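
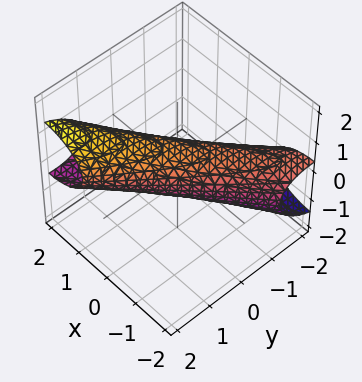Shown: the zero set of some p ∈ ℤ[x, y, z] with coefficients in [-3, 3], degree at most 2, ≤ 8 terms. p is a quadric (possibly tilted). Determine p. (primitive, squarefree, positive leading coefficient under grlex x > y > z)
First, deg p = 2. A generic line meets the surface in up to 2 points.
Next, from the visible intercepts: among the integer gridlines, it crosses the y-axis at y ∈ {-1, 1}; among the integer gridlines, it crosses the x-axis at x ∈ {-1, 1}.
Finally, together with the visible shape, these determine p as stated.

x^2 - 2*x*y + y^2 - y*z + 2*z^2 - 1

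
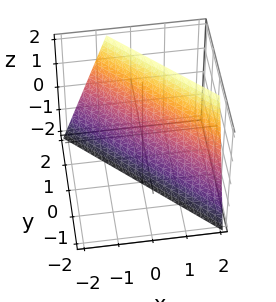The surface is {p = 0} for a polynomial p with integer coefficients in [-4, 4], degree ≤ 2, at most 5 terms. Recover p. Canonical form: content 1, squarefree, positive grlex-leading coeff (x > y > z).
The degree is 1 — the surface is flat (a plane).
From the axis intercepts and sections: it meets the z-axis at z = -2 (among the integer gridlines).
Assembling these constraints gives the stated polynomial.

3*x + 3*y - z - 2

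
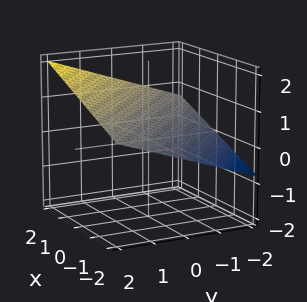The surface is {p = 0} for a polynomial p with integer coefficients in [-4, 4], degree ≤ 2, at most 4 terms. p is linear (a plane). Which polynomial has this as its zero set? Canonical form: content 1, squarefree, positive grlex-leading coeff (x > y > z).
x + y - 3*z + 2

(a) deg p = 1. Every cross-section is a straight line — this is a plane.
(b) From the visible intercepts: it meets the x-axis at x = -2 (among the integer gridlines); it meets the y-axis at y = -2 (among the integer gridlines).
(c) The integer polynomial consistent with all of this is the stated p.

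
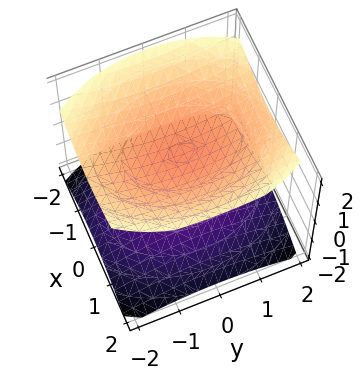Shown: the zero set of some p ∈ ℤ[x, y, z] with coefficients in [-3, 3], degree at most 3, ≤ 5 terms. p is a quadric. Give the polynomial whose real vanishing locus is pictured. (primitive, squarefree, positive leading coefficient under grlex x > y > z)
2*x^2 + y^2 - 3*z^2 + 3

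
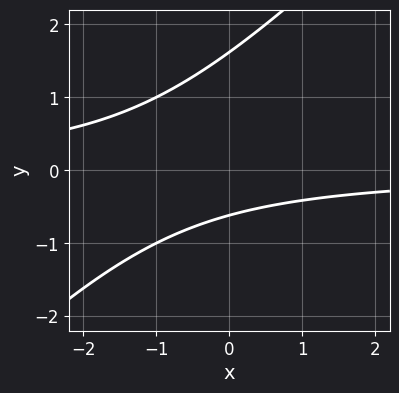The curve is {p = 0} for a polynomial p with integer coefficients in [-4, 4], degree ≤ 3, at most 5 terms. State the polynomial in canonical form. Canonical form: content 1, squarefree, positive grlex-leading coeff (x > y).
x*y - y^2 + y + 1

1. Degree: no degree-1 curve has this shape, so deg p = 2.
2. Checking where it meets the axes: no x-intercept at any integer in the box.
3. Fitting integer coefficients to these (and the overall shape) gives p.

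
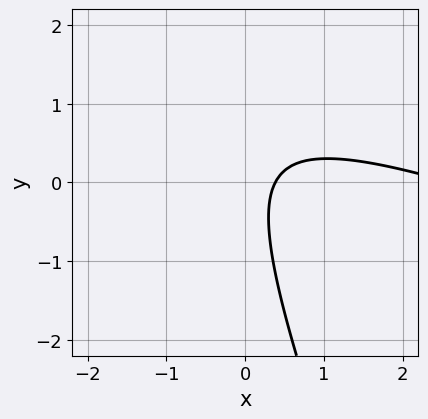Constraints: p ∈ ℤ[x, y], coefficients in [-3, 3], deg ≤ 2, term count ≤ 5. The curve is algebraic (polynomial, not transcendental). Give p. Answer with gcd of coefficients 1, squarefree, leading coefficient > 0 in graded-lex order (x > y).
The degree is 2 — no degree-1 curve has this shape.
Checking where it meets the axes: the curve avoids every integer y-axis point in the box.
Assembling these constraints gives the stated polynomial.

x^2 + 3*x*y + y^2 - 3*x + 1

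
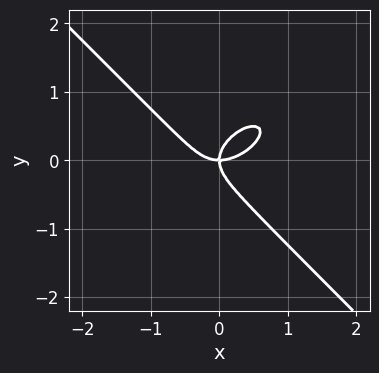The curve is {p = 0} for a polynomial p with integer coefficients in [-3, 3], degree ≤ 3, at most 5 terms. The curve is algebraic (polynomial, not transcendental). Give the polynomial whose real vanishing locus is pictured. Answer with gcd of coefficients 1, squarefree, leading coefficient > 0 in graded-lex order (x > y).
First, deg p = 3. A generic line meets the curve in up to 3 points.
Next, from the axis intercepts and sections: one x-axis crossing is at x = 0; one y-axis crossing is at y = 0.
Finally, matching integer coefficients to the picture gives p.

2*x^3 - x^2*y + 3*y^3 - 2*x*y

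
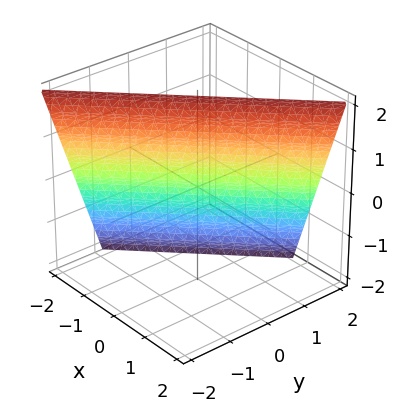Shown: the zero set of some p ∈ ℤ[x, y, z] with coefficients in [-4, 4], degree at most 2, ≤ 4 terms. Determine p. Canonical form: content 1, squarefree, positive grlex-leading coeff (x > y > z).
3*x - 3*y - z + 2

First, the degree is 1 — the surface is flat (a plane).
Next, reading off the gridlines: one z-axis crossing is at z = 2.
Finally, assembling these constraints gives the stated polynomial.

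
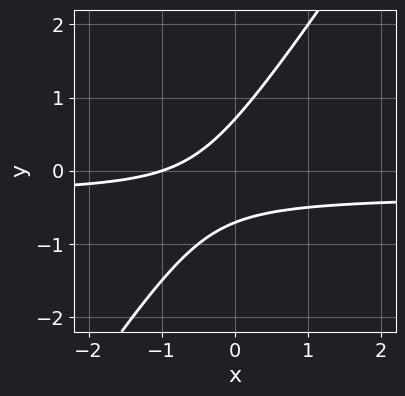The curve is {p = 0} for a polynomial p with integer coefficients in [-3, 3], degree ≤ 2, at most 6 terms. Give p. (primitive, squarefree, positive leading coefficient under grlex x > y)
First, deg p = 2.
Then, observable constraints: it crosses the x-axis at the gridline x = -1.
Finally, fitting integer coefficients to these (and the overall shape) gives p.

3*x*y - 2*y^2 + x + 1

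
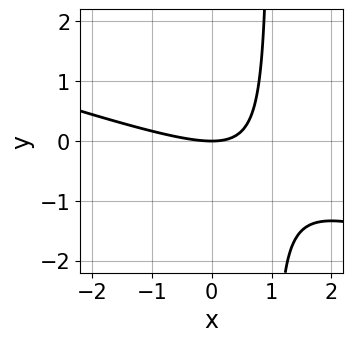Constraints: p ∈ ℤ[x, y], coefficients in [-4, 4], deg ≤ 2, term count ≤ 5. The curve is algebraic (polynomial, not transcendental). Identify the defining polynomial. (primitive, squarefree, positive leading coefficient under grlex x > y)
x^2 + 3*x*y - 3*y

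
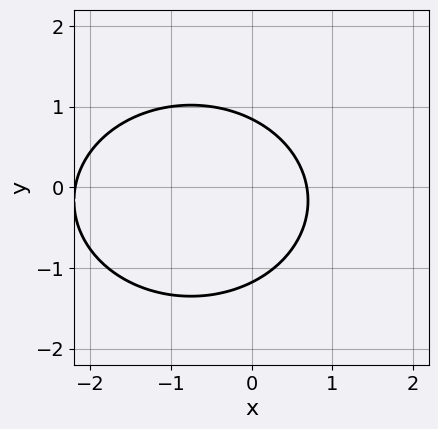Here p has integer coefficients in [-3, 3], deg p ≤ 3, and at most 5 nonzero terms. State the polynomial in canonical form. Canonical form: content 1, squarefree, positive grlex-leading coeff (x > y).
2*x^2 + 3*y^2 + 3*x + y - 3

deg p = 2. A generic line meets the curve in up to 2 points.
Solving for integer coefficients yields p as stated.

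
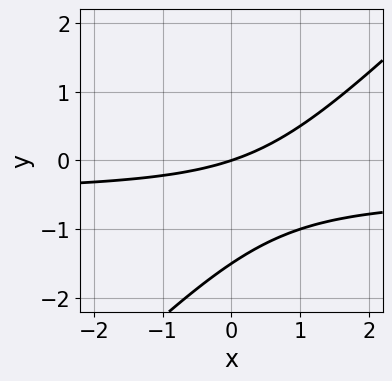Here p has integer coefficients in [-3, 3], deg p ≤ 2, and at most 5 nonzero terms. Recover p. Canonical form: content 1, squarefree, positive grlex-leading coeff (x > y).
2*x*y - 2*y^2 + x - 3*y

Degree: the shape is more complex than any degree-1 curve, so deg p = 2.
From the visible intercepts: it crosses the y-axis at the gridline y = 0; one x-axis crossing is at x = 0.
Matching integer coefficients to the picture gives p.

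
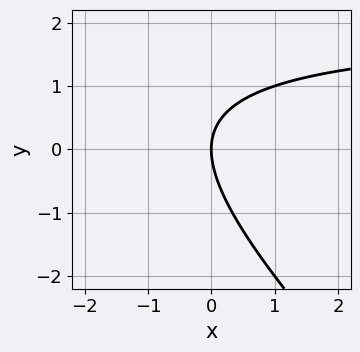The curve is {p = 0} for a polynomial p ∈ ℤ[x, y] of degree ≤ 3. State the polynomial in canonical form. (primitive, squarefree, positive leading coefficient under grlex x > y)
x*y + y^2 - 2*x

1. The degree is 2 — the shape is more complex than any degree-1 curve.
2. Checking where it meets the axes: it crosses the x-axis at the gridline x = 0; one y-axis crossing is at y = 0.
3. Assembling these constraints gives the stated polynomial.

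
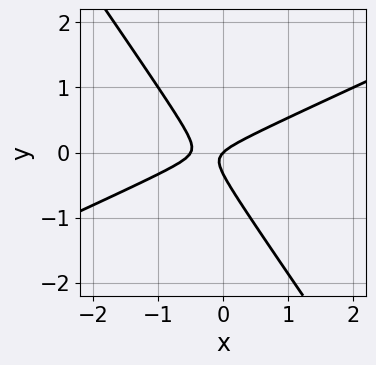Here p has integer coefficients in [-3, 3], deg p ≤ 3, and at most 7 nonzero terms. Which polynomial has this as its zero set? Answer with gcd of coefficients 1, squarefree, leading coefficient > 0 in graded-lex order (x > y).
2*x^2 - 3*x*y - 3*y^2 + x - y

(a) Degree: a generic line meets the curve in up to 2 points, so deg p = 2.
(b) From the axis intercepts and sections: one y-axis crossing is at y = 0; it crosses the x-axis at the gridline x = 0.
(c) Fitting integer coefficients to these (and the overall shape) gives p.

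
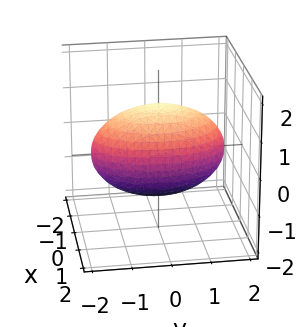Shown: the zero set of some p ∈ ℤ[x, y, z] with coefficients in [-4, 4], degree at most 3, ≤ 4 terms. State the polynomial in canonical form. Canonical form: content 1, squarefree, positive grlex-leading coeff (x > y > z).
3*x^2 + y^2 + 2*z^2 - 3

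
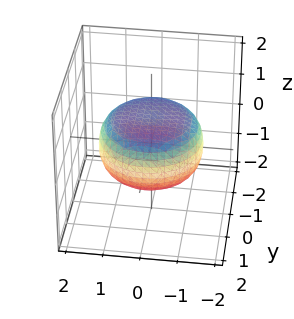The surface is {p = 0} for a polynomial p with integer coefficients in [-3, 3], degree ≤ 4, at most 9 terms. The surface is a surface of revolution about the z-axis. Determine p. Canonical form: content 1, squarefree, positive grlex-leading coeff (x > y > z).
x^4 + 2*x^2*y^2 + y^4 - x^2 - y^2 + 3*z^2 - 2

First, deg p = 4. A generic line meets the surface in up to 4 points.
Next, symmetries: rotational symmetry about the z-axis ⇒ p depends on x, y only through x² + y².
Then, from the visible intercepts: a circular section at z = 0 has radius between 1 and 2.
Finally, together with the visible shape, these determine p as stated.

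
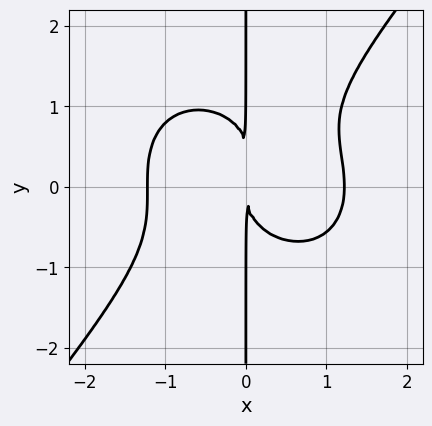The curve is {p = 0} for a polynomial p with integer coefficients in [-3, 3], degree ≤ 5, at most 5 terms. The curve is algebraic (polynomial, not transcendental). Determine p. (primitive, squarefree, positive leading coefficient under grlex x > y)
1. Degree: the shape is more complex than any degree-3 curve, so deg p = 4.
2. From the visible intercepts: the visible y-axis segment lies entirely on the curve.
3. These observations pin down the coefficients.

2*x^4 + x^2*y^2 - 2*x*y^3 + x*y^2 - 3*x^2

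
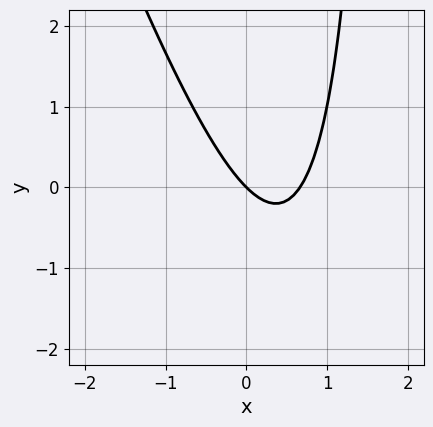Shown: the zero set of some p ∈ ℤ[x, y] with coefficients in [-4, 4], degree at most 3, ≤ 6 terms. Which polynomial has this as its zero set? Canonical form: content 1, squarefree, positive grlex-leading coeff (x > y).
3*x^2 + x*y - 2*x - 2*y

deg p = 2. No degree-1 curve has this shape.
From the axis intercepts and sections: it crosses the x-axis at the gridline x = 0; it meets the y-axis at y = 0 (among the integer gridlines).
Solving for integer coefficients yields p as stated.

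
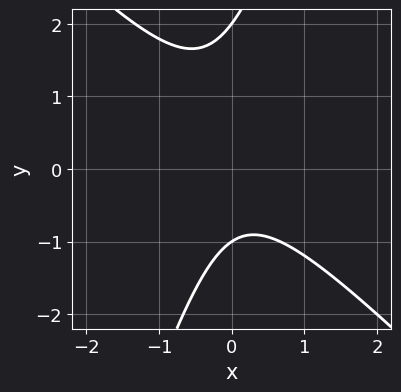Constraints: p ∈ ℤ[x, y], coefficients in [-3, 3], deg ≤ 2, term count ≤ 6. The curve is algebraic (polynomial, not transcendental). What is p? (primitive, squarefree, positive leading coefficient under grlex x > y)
deg p = 2.
From the visible intercepts: the y-axis gridline crossings are at y ∈ {-1, 2}; it misses every integer gridline on the x-axis.
Putting this together gives p.

3*x^2 + 2*x*y - y^2 + y + 2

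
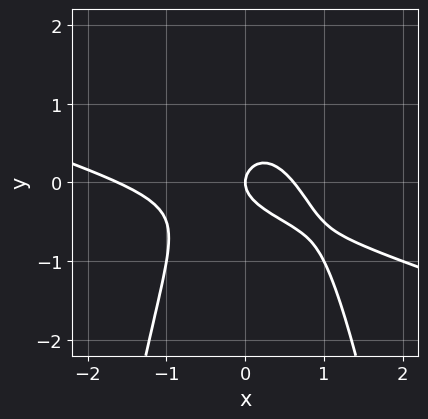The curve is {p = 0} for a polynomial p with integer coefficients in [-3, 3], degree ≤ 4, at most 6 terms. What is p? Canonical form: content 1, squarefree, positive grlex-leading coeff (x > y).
x^3 + 3*x^2*y + x^2 + 2*y^2 - x

First, the degree is 3 — a generic line meets the curve in up to 3 points.
Then, reading off the gridlines: one y-axis crossing is at y = 0; one x-axis crossing is at x = 0.
Finally, these observations pin down the coefficients.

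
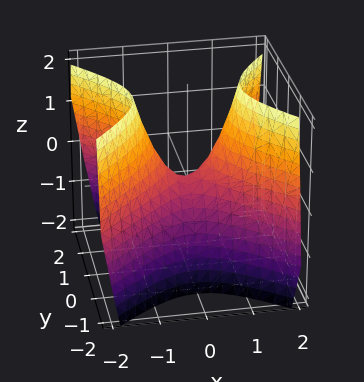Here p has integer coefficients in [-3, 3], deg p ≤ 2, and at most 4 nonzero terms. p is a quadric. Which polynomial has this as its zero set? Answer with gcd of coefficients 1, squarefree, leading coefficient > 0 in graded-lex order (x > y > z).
3*x^2 - 3*y^2 - 2*z

The degree is 2 — a saddle surface; a quadric.
Symmetries: the x ↦ −x reflection is a symmetry, so x appears only in even powers; the y ↦ −y reflection is a symmetry, so y appears only in even powers.
From the axis intercepts and sections: it meets the x-axis at x = 0 (among the integer gridlines); one z-axis crossing is at z = 0.
These observations pin down the coefficients.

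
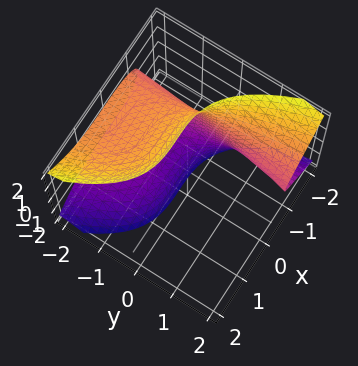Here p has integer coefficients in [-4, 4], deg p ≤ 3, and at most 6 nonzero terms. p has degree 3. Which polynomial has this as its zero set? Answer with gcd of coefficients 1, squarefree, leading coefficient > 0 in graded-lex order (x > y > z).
2*x^3 + 3*y*z^2 - y + 3

The degree is 3 — the shape is more complex than any degree-2 surface.
From the visible intercepts: no y-intercept at any integer in the box; the surface avoids every integer z-axis point in the box.
These observations pin down the coefficients.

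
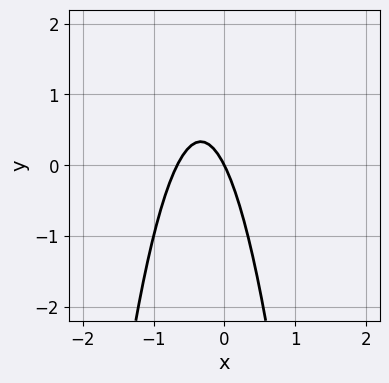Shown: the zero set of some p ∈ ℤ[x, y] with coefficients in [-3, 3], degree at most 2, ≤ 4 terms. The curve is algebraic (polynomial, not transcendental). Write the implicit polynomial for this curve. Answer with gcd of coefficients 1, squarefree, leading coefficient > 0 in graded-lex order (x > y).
1. The degree is 2 — no degree-1 curve has this shape.
2. From the visible intercepts: it meets the y-axis at y = 0 (among the integer gridlines); one x-axis crossing is at x = 0.
3. Together with the visible shape, these determine p as stated.

3*x^2 + 2*x + y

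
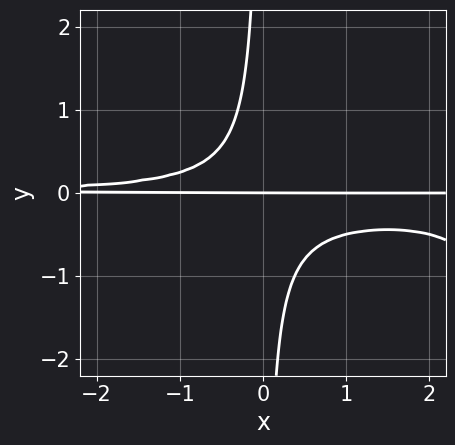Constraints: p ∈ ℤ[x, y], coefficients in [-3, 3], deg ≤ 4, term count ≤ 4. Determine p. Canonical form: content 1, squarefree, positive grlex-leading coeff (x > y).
deg p = 4. The shape is more complex than any degree-3 curve.
From the visible intercepts: one y-axis crossing is at y = 0; every point of the x-axis in the box is on the curve.
Solving for integer coefficients yields p as stated.

x^2*y^2 - 3*x*y^2 - y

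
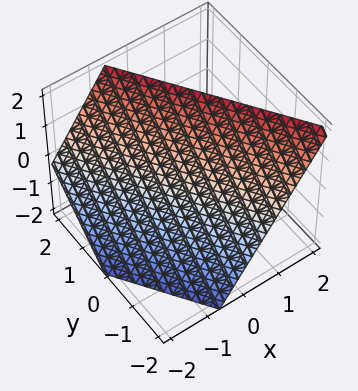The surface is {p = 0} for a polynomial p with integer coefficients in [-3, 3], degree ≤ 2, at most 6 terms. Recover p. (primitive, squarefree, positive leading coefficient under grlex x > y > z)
3*x + 2*y - 2*z + 2

First, degree: the surface is flat (a plane), so deg p = 1.
Then, reading off the gridlines: it meets the y-axis at y = -1 (among the integer gridlines); one z-axis crossing is at z = 1.
Finally, assembling these constraints gives the stated polynomial.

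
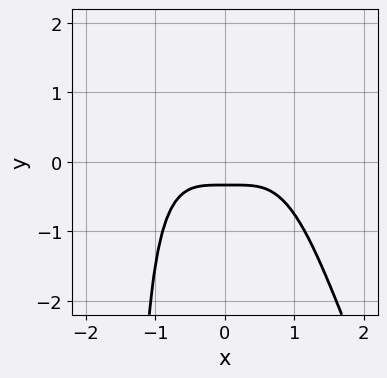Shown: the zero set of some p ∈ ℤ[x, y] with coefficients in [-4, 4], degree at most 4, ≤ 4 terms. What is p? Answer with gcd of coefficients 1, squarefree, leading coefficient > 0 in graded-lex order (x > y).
2*x^4 + x^3*y + 3*y + 1

First, the degree is 4 — no degree-3 curve has this shape.
Next, from the axis intercepts and sections: the curve avoids every integer x-axis point in the box.
Finally, the integer polynomial consistent with all of this is the stated p.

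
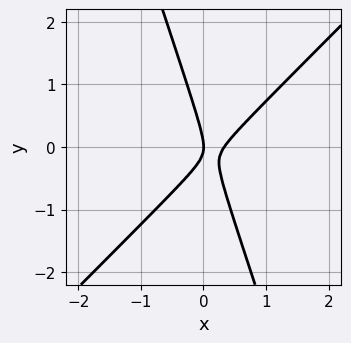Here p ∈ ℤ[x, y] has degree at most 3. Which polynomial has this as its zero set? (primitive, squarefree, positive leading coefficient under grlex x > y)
3*x^2 - 2*x*y - y^2 - x

1. Degree: no degree-1 curve has this shape, so deg p = 2.
2. Against the integer gridlines: one y-axis crossing is at y = 0; it crosses the x-axis at the gridline x = 0.
3. Matching integer coefficients to the picture gives p.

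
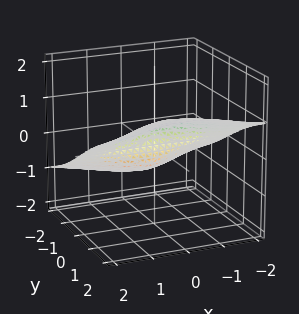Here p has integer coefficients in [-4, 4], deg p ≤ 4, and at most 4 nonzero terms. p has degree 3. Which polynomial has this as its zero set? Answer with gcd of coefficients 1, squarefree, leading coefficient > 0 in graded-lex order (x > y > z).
x^2*y - 3*x^2*z - 3*z^3 + 3*y

1. The degree is 3 — the shape is more complex than any degree-2 surface.
2. From the visible intercepts: every point of the x-axis in the box is on the surface; it crosses the y-axis at the gridline y = 0; one z-axis crossing is at z = 0.
3. Fitting integer coefficients to these (and the overall shape) gives p.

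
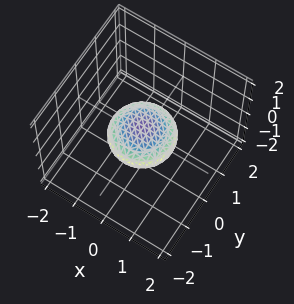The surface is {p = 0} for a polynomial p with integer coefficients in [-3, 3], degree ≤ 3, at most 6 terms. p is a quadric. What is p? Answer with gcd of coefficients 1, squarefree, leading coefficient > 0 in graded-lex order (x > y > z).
x^2 + y^2 + 3*z^2 - 1

(a) deg p = 2.
(b) Symmetry: the surface is invariant under rotation about z: p = q(x² + y², z); the z ↦ −z reflection is a symmetry, so z appears only in even powers.
(c) Observable constraints: a circular section at z = 0 has radius exactly 1; the x-axis gridline crossings are at x ∈ {-1, 1}; the y-axis gridline crossings are at y ∈ {-1, 1}.
(d) The integer polynomial consistent with all of this is the stated p.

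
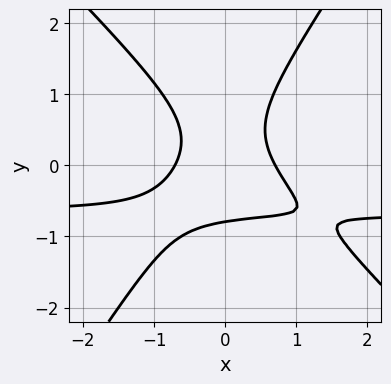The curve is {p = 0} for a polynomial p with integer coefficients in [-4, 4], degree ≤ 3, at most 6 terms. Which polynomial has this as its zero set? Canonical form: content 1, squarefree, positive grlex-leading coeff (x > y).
(a) deg p = 3. A generic line meets the curve in up to 3 points.
(b) The integer polynomial consistent with all of this is the stated p.

3*x^2*y + x*y^2 - 2*y^3 + 2*x^2 - 1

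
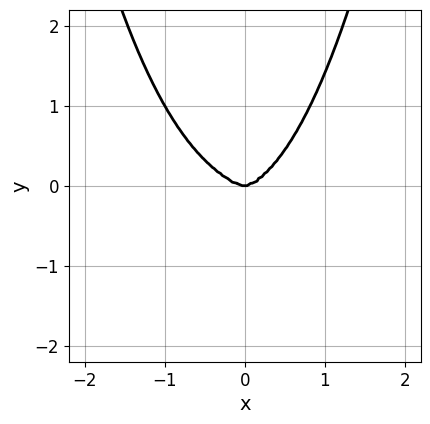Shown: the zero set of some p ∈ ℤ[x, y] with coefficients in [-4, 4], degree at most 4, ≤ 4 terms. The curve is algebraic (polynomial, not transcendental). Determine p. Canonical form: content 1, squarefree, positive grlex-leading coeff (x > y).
Degree: no degree-3 curve has this shape, so deg p = 4.
Against the integer gridlines: it meets the x-axis at x = 0 (among the integer gridlines); it crosses the y-axis at the gridline y = 0.
Together with the visible shape, these determine p as stated.

x^4 + x^3*y + 3*x^2*y^2 - 3*y^3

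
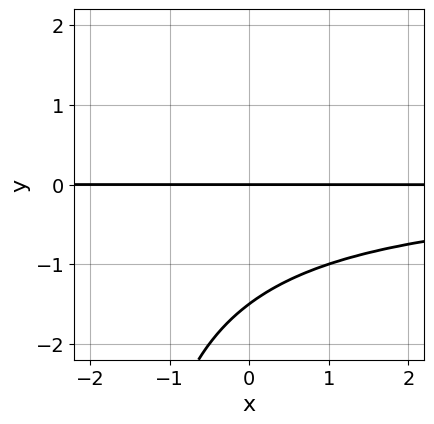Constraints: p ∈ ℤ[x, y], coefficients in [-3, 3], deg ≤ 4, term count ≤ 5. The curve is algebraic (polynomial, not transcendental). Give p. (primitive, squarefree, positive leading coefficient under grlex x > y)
First, the degree is 3 — the shape is more complex than any degree-2 curve.
Next, from the visible intercepts: the visible x-axis segment lies entirely on the curve; one y-axis crossing is at y = 0.
Finally, fitting integer coefficients to these (and the overall shape) gives p.

x*y^2 + 2*y^2 + 3*y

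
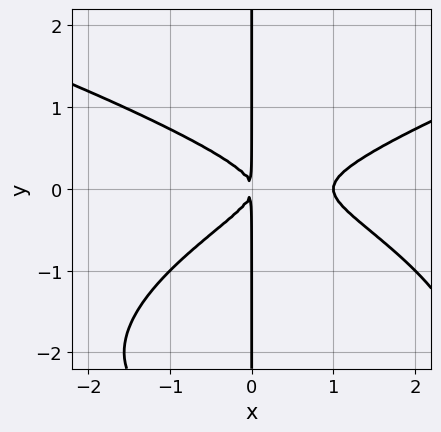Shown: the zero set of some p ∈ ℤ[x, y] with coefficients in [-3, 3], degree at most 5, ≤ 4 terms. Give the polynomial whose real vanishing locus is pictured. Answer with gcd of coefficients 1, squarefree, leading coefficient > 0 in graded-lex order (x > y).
x*y^3 - x^3 + 3*x*y^2 + x^2

First, degree: no degree-3 curve has this shape, so deg p = 4.
Next, checking where it meets the axes: it meets the x-axis at x = 1 (among the integer gridlines); every point of the y-axis in the box is on the curve.
Finally, solving for integer coefficients yields p as stated.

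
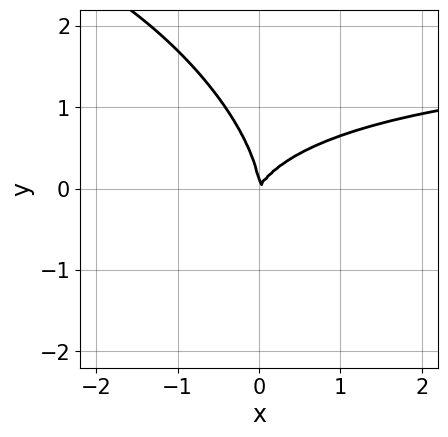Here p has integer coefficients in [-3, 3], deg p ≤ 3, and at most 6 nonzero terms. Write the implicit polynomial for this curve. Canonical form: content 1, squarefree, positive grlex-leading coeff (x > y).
x^2*y + x*y^2 + y^3 - 2*x^2 + x*y

1. deg p = 3. No degree-2 curve has this shape.
2. Reading off the gridlines: it crosses the y-axis at the gridline y = 0; it crosses the x-axis at the gridline x = 0.
3. Together with the visible shape, these determine p as stated.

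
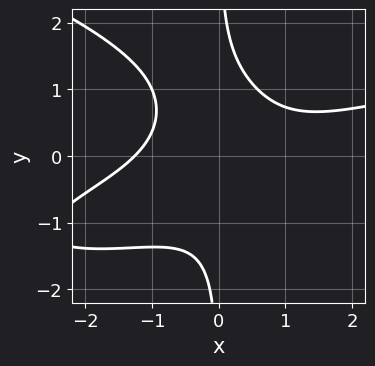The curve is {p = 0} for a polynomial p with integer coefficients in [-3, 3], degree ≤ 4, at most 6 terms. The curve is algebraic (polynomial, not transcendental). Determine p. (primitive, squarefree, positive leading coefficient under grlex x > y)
(a) Degree: the shape is more complex than any degree-3 curve, so deg p = 4.
(b) Checking where it meets the axes: no y-intercept at any integer in the box.
(c) Matching integer coefficients to the picture gives p.

2*x*y^3 - x^3 + 3*x^2*y - 2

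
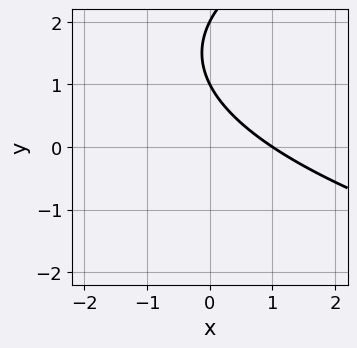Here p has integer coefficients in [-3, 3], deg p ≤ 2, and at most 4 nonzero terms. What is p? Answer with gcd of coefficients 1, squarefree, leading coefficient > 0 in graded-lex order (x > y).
y^2 - 2*x - 3*y + 2

1. deg p = 2. The shape is more complex than any degree-1 curve.
2. From the visible intercepts: it crosses the x-axis at the gridline x = 1; the y-axis gridline crossings are at y ∈ {1, 2}.
3. Matching integer coefficients to the picture gives p.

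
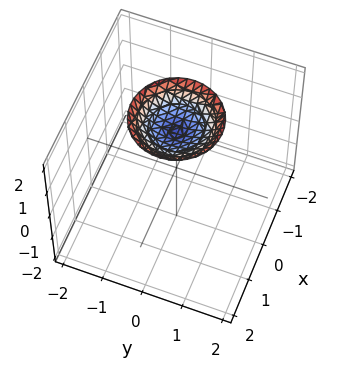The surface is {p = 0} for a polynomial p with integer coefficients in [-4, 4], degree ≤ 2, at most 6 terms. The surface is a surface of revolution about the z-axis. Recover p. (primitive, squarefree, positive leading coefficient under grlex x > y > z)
x^2 + y^2 - 2*z + 3

(a) deg p = 2.
(b) Symmetries: rotational symmetry about the z-axis ⇒ p depends on x, y only through x² + y².
(c) Against the integer gridlines: it misses every integer gridline on the x-axis; the surface avoids every integer y-axis point in the box; a circular section at z = 2 has radius exactly 1.
(d) Together with the visible shape, these determine p as stated.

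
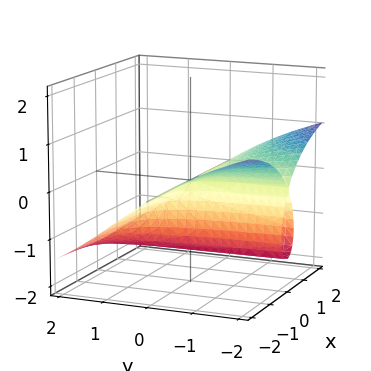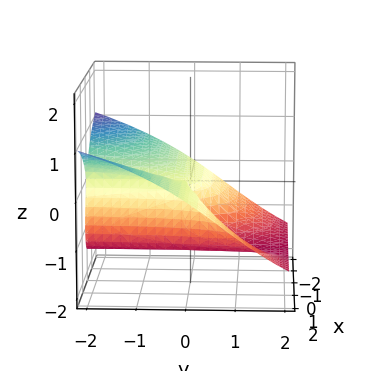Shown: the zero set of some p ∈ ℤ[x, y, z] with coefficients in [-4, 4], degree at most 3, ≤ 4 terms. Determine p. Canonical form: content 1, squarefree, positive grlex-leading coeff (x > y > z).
2*x^2*y + 3*x^2*z + 2*z^3 + 3*z^2

deg p = 3. A generic line meets the surface in up to 3 points.
From the visible intercepts: every point of the x-axis in the box is on the surface; the visible y-axis segment lies entirely on the surface.
The integer polynomial consistent with all of this is the stated p.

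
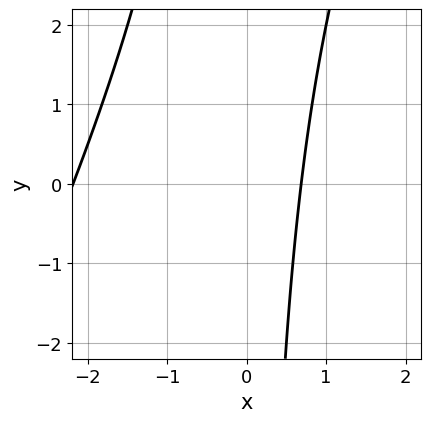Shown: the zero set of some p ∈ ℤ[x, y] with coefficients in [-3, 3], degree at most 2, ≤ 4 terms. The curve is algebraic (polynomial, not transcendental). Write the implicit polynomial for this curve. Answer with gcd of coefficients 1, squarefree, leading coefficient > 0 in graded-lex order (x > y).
1. The degree is 2 — a generic line meets the curve in up to 2 points.
2. From the visible intercepts: the curve avoids every integer y-axis point in the box.
3. These observations pin down the coefficients.

2*x^2 - x*y + 3*x - 3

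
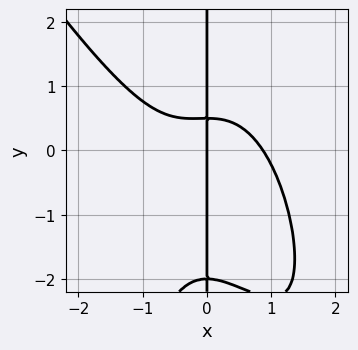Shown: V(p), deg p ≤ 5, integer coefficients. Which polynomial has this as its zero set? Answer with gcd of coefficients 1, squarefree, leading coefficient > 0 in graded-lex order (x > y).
3*x^4 + 2*x^3*y + 2*x*y^2 + 3*x*y - 2*x

deg p = 4.
From the axis intercepts and sections: every point of the y-axis in the box is on the curve; it meets the x-axis at x = 0 (among the integer gridlines).
Matching integer coefficients to the picture gives p.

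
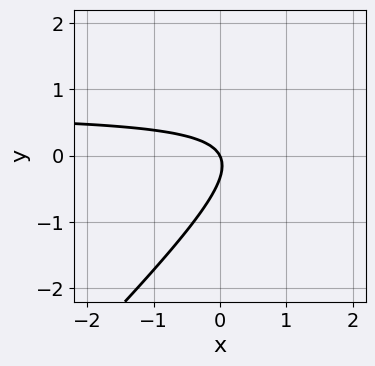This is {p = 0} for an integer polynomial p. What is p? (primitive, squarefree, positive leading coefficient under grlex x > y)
3*x*y - 3*y^2 - 2*x - y

(a) The degree is 2 — the shape is more complex than any degree-1 curve.
(b) Reading off the gridlines: it meets the x-axis at x = 0 (among the integer gridlines); it crosses the y-axis at the gridline y = 0.
(c) Assembling these constraints gives the stated polynomial.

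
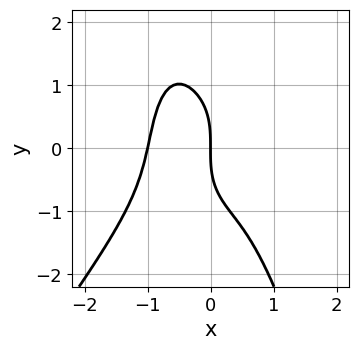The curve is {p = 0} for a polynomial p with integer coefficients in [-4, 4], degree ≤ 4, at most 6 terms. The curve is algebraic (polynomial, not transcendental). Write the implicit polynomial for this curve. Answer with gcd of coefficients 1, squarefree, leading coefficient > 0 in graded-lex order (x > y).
3*x^4 - 2*x^3*y + y^3 + 3*x

First, deg p = 4.
Next, from the visible intercepts: among the integer gridlines, it crosses the x-axis at x ∈ {-1, 0}; one y-axis crossing is at y = 0.
Finally, solving for integer coefficients yields p as stated.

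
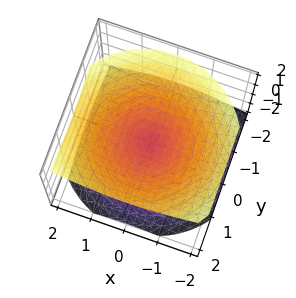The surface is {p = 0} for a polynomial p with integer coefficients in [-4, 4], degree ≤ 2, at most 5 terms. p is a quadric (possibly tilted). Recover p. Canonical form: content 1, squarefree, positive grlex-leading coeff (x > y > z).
(a) deg p = 2.
(b) Against the integer gridlines: one y-axis crossing is at y = 0; one z-axis crossing is at z = 0.
(c) Assembling these constraints gives the stated polynomial.

2*x^2 + 2*y^2 - y*z - 3*z^2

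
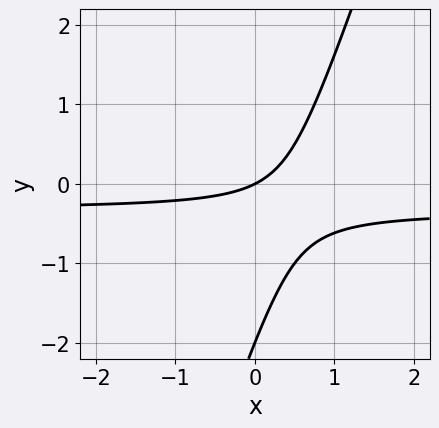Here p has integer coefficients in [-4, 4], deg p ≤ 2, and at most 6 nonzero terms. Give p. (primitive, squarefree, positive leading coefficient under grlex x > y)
3*x*y - y^2 + x - 2*y

(a) Degree: a generic line meets the curve in up to 2 points, so deg p = 2.
(b) Reading off the gridlines: among the integer gridlines, it crosses the y-axis at y ∈ {-2, 0}; it crosses the x-axis at the gridline x = 0.
(c) Assembling these constraints gives the stated polynomial.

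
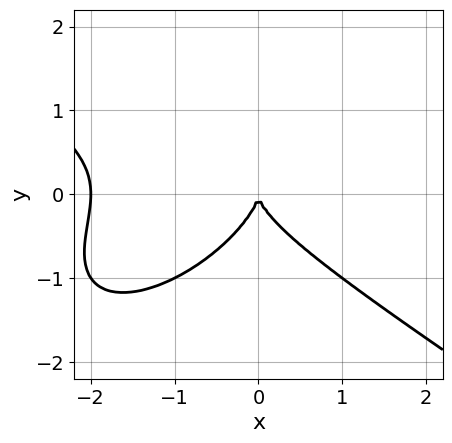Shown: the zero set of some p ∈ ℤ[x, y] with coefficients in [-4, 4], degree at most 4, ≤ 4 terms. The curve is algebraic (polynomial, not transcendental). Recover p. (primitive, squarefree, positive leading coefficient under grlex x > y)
x^3 - x*y^2 + 2*y^3 + 2*x^2

The degree is 3 — a generic line meets the curve in up to 3 points.
From the axis intercepts and sections: it crosses the y-axis at the gridline y = 0; the x-axis gridline crossings are at x ∈ {-2, 0}.
Putting this together gives p.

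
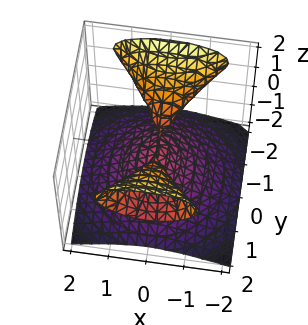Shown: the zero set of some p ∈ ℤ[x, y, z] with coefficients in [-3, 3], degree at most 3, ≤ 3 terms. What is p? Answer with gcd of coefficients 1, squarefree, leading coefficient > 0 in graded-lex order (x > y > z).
(a) Degree: a generic line meets the surface in up to 3 points, so deg p = 3.
(b) Reading off the gridlines: it crosses the x-axis at the gridline x = 0; the visible y-axis segment lies entirely on the surface; it meets the z-axis at z = 0 (among the integer gridlines).
(c) Solving for integer coefficients yields p as stated.

2*y^2*z - 3*z^3 - 3*x^2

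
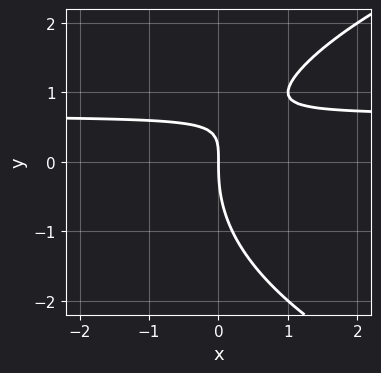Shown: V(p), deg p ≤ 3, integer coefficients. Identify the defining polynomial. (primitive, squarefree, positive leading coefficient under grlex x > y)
y^3 - 3*x*y + 2*x

1. Degree: a generic line meets the curve in up to 3 points, so deg p = 3.
2. Against the integer gridlines: it meets the y-axis at y = 0 (among the integer gridlines); it crosses the x-axis at the gridline x = 0.
3. Solving for integer coefficients yields p as stated.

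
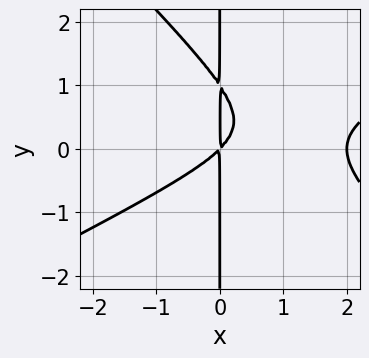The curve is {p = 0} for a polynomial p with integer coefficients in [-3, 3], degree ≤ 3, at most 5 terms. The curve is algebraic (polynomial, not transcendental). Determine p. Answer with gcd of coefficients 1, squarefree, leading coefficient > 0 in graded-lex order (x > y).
x^3 - x^2*y - 2*x*y^2 - 2*x^2 + 2*x*y

(a) The degree is 3 — the shape is more complex than any degree-2 curve.
(b) Checking where it meets the axes: the visible y-axis segment lies entirely on the curve; it crosses the x-axis at the gridline x = 2.
(c) Solving for integer coefficients yields p as stated.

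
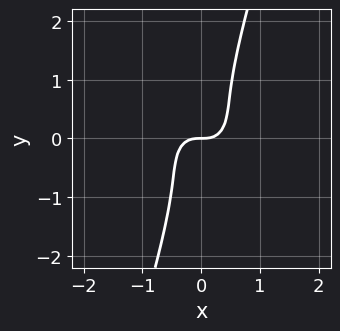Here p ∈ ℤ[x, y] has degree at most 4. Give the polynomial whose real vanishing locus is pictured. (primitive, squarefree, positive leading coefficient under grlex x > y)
3*x^3 + 3*x*y^2 - y^3 - y

1. Degree: a generic line meets the curve in up to 3 points, so deg p = 3.
2. Checking where it meets the axes: it meets the y-axis at y = 0 (among the integer gridlines); it crosses the x-axis at the gridline x = 0.
3. The integer polynomial consistent with all of this is the stated p.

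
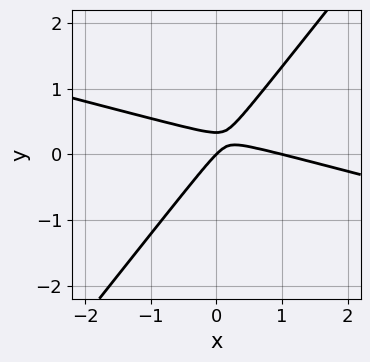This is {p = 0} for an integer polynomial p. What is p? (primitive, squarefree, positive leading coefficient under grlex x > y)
x^2 + 3*x*y - 3*y^2 - x + y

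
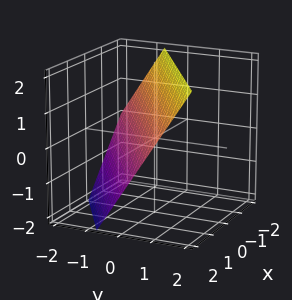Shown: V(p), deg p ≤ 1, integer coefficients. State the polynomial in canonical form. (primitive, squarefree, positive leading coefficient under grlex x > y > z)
1. The degree is 1 — the surface is flat (a plane).
2. Against the integer gridlines: it meets the z-axis at z = 1 (among the integer gridlines); one x-axis crossing is at x = 1.
3. Assembling these constraints gives the stated polynomial.

2*x - 3*y + 2*z - 2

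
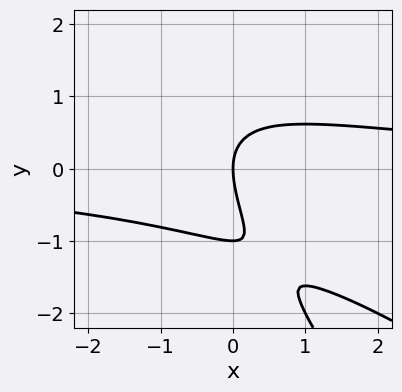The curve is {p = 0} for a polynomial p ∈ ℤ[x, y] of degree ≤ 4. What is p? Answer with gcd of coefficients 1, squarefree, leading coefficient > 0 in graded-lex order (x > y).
1. Degree: a generic line meets the curve in up to 3 points, so deg p = 3.
2. Reading off the gridlines: it meets the x-axis at x = 0 (among the integer gridlines); among the integer gridlines, it crosses the y-axis at y ∈ {-1, 0}.
3. Matching integer coefficients to the picture gives p.

x^2*y + 2*x*y^2 + y^3 + y^2 - 2*x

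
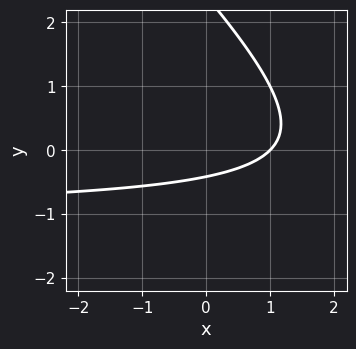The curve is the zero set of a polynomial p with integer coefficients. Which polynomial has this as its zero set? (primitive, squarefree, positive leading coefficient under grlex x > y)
x*y + y^2 + x - 2*y - 1

deg p = 2. The shape is more complex than any degree-1 curve.
Checking where it meets the axes: it crosses the x-axis at the gridline x = 1.
These observations pin down the coefficients.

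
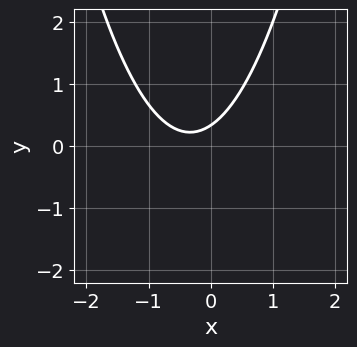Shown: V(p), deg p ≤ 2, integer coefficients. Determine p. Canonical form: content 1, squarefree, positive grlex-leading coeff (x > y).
The degree is 2 — no degree-1 curve has this shape.
Observable constraints: it misses every integer gridline on the x-axis.
Matching integer coefficients to the picture gives p.

3*x^2 + 2*x - 3*y + 1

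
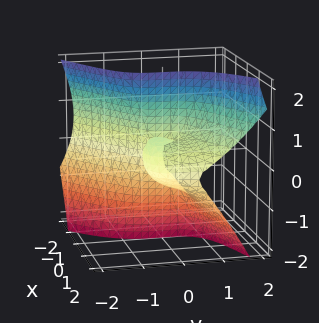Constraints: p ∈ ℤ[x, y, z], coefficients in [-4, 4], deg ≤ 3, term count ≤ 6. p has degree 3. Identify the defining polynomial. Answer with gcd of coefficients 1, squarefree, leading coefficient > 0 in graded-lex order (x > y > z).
(a) Degree: no degree-2 surface has this shape, so deg p = 3.
(b) From the visible intercepts: one y-axis crossing is at y = 0; the x-axis gridline crossings are at x ∈ {0, 2}.
(c) Matching integer coefficients to the picture gives p. Check: (0, 0, -2) on the z-axis lies on the surface, and p(0, 0, -2) = 0. ✓

x^3 + 2*x*y*z + 3*x*z^2 - 3*y^3 - 2*x^2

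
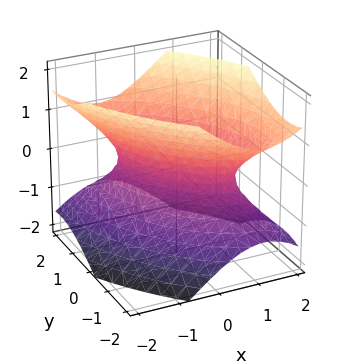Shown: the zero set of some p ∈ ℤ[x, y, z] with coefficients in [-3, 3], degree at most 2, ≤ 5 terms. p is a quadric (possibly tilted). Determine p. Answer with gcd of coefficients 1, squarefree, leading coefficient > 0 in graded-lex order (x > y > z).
1. Degree: the shape is more complex than any degree-1 surface, so deg p = 2.
2. From the axis intercepts and sections: the y-axis gridline crossings are at y ∈ {-1, 1}; it misses every integer gridline on the z-axis.
3. Solving for integer coefficients yields p as stated.

3*x^2 + 3*x*y + 2*y^2 - 3*z^2 - 2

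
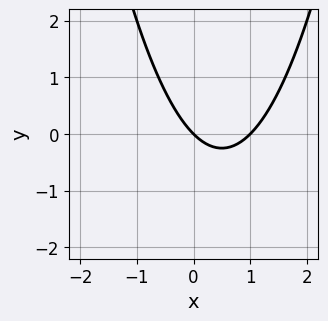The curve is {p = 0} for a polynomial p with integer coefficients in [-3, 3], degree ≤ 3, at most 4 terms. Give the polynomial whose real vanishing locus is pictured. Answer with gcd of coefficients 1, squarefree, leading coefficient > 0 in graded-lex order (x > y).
First, the degree is 2 — a generic line meets the curve in up to 2 points.
Then, observable constraints: one y-axis crossing is at y = 0; among the integer gridlines, it crosses the x-axis at x ∈ {0, 1}.
Finally, these observations pin down the coefficients.

x^2 - x - y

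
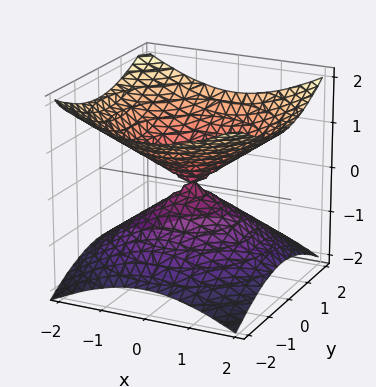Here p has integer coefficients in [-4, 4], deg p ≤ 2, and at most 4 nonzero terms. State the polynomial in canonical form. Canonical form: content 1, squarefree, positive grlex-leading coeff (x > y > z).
The degree is 2 — two nappes meeting at a single point; a quadric.
Symmetries: rotational symmetry about the z-axis ⇒ p depends on x, y only through x² + y²; the z ↦ −z reflection is a symmetry, so z appears only in even powers.
Observable constraints: it crosses the x-axis at the gridline x = 0; a circular section at z = -1 has radius between 1 and 2; it meets the y-axis at y = 0 (among the integer gridlines).
Fitting integer coefficients to these (and the overall shape) gives p.

x^2 + y^2 - 2*z^2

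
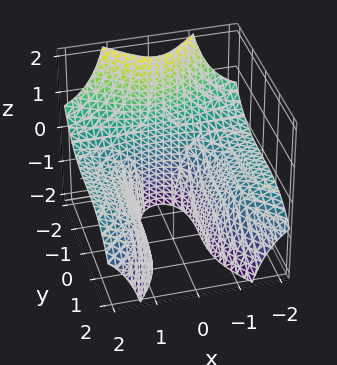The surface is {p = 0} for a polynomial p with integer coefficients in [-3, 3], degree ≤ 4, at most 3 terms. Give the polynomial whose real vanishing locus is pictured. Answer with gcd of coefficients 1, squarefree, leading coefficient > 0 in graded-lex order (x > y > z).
3*x^2*z + y^3 + 3

(a) deg p = 3. A generic line meets the surface in up to 3 points.
(b) Checking where it meets the axes: no x-intercept at any integer in the box; no z-intercept at any integer in the box.
(c) These observations pin down the coefficients.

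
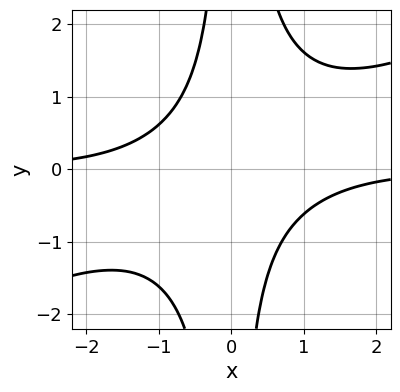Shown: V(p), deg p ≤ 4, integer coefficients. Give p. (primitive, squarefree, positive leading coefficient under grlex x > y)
(a) The degree is 4 — no degree-3 curve has this shape.
(b) From the visible intercepts: the curve avoids every integer y-axis point in the box; no x-intercept at any integer in the box.
(c) Together with the visible shape, these determine p as stated.

x^3*y - 2*x^2*y^2 + x*y + 2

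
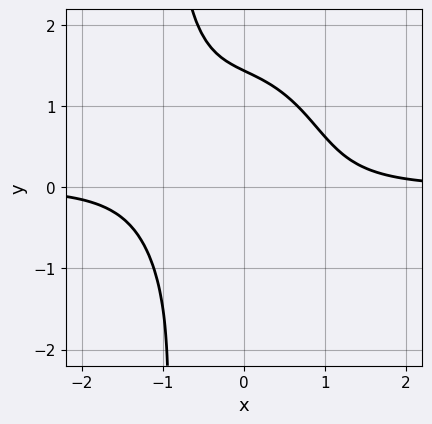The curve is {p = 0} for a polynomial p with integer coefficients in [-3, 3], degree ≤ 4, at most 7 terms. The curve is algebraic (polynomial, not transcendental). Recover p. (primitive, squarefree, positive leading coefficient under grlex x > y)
3*x^3*y + x*y^3 + x^2*y + y^3 - 3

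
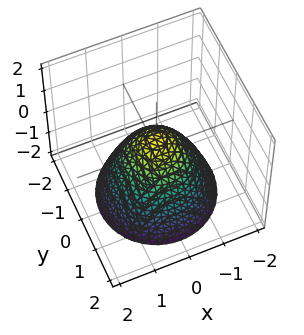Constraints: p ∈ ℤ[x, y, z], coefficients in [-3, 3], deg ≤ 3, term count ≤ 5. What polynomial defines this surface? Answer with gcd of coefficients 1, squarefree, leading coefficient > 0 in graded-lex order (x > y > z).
2*x^2 + 2*y^2 + 2*z - 1

Degree: the shape is more complex than any degree-1 surface, so deg p = 2.
Symmetries: every cross-section ⟂ z is a circle, so x, y appear only via x² + y².
Observable constraints: a circular section at z = 0 has radius between 0 and 1.
The integer polynomial consistent with all of this is the stated p.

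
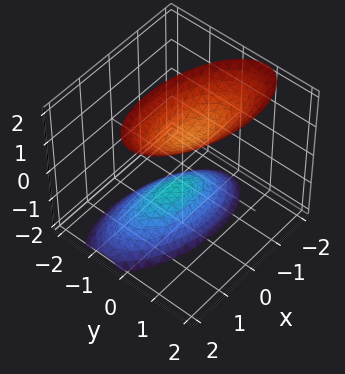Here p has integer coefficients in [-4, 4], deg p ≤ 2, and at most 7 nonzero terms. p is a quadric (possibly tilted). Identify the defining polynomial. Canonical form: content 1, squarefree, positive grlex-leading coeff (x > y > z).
x^2 + x*y + 3*y^2 - y*z - z^2 + 1

There are 2 components.
The degree is 2 — no degree-1 surface has this shape.
Observable constraints: among the integer gridlines, it crosses the z-axis at z ∈ {-1, 1}; no x-intercept at any integer in the box; no y-intercept at any integer in the box.
Putting this together gives p.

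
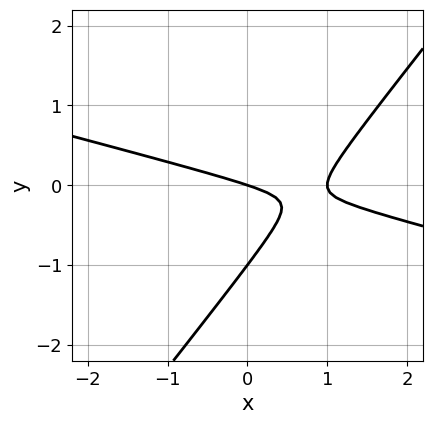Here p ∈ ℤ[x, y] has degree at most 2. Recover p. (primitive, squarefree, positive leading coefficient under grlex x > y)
x^2 + 3*x*y - 3*y^2 - x - 3*y

Degree: the shape is more complex than any degree-1 curve, so deg p = 2.
From the axis intercepts and sections: among the integer gridlines, it crosses the y-axis at y ∈ {-1, 0}; the x-axis gridline crossings are at x ∈ {0, 1}.
Putting this together gives p.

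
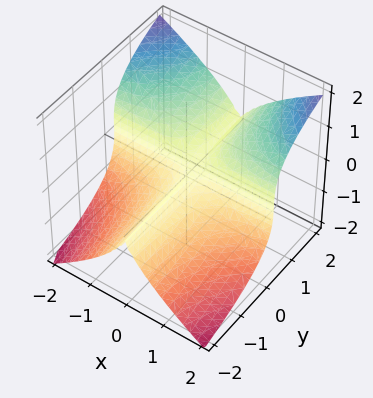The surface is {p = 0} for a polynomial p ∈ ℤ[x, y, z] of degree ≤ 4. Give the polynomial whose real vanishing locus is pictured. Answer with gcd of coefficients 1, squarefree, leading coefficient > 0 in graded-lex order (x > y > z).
Degree: the shape is more complex than any degree-2 surface, so deg p = 3.
From the visible intercepts: one x-axis crossing is at x = 0; the visible y-axis segment lies entirely on the surface; it crosses the z-axis at the gridline z = 0.
Together with the visible shape, these determine p as stated.

3*x^2*y - 3*z^3 - x^2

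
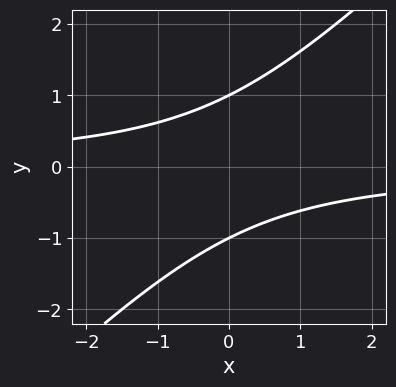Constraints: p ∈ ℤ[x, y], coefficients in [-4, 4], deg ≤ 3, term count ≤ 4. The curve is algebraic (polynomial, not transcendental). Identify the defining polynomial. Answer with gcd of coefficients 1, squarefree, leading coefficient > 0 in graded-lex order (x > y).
x*y - y^2 + 1

(a) The degree is 2 — no degree-1 curve has this shape.
(b) Checking where it meets the axes: no x-intercept at any integer in the box; the y-axis gridline crossings are at y ∈ {-1, 1}.
(c) The integer polynomial consistent with all of this is the stated p.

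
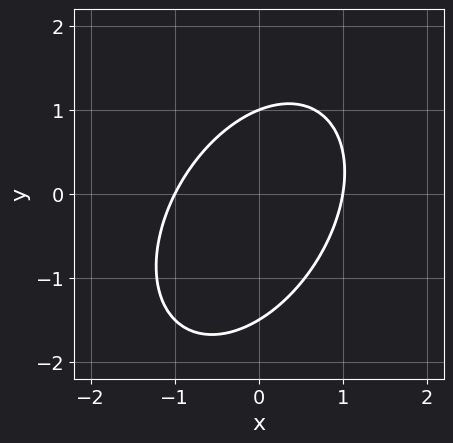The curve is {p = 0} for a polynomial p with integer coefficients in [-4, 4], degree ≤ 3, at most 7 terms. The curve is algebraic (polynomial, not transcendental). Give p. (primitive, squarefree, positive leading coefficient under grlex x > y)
3*x^2 - 2*x*y + 2*y^2 + y - 3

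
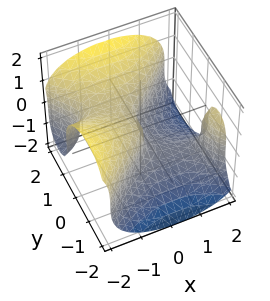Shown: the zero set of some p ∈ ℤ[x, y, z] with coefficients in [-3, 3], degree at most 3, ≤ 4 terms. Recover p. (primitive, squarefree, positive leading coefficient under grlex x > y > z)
First, deg p = 3. The shape is more complex than any degree-2 surface.
Then, against the integer gridlines: it crosses the x-axis at the gridline x = 0; it meets the y-axis at y = 0 (among the integer gridlines).
Finally, the integer polynomial consistent with all of this is the stated p.

x^2*y - y^3 + z^3 + x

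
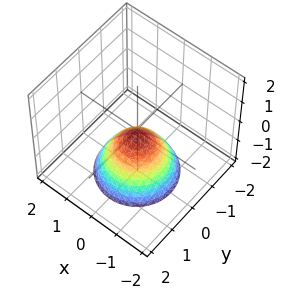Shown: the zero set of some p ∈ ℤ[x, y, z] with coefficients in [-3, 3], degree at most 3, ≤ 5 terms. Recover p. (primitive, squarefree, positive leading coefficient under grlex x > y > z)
First, deg p = 2.
Then, symmetries: every cross-section ⟂ z is a circle, so x, y appear only via x² + y².
Then, observable constraints: no y-intercept at any integer in the box; no x-intercept at any integer in the box; a circular section at z = -2 has radius between 1 and 2.
Finally, solving for integer coefficients yields p as stated.

3*x^2 + 3*y^2 + 3*z + 1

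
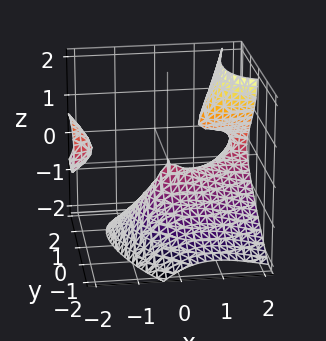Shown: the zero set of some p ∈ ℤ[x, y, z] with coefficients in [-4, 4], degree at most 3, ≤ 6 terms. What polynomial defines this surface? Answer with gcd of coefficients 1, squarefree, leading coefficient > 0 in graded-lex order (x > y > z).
First, there are 2 components.
Then, deg p = 3.
Then, from the axis intercepts and sections: it crosses the y-axis at the gridline y = 0; one x-axis crossing is at x = 0; it meets the z-axis at z = 0 (among the integer gridlines).
Finally, putting this together gives p.

2*x^2*y + 3*x*z^2 - 2*z^3 - x^2 - 3*y^2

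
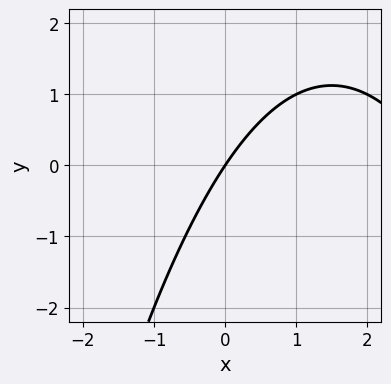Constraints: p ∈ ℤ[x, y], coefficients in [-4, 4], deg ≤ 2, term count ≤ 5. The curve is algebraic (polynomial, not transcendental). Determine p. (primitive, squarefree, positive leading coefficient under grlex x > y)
x^2 - 3*x + 2*y

(a) Degree: no degree-1 curve has this shape, so deg p = 2.
(b) From the axis intercepts and sections: it meets the x-axis at x = 0 (among the integer gridlines); it meets the y-axis at y = 0 (among the integer gridlines).
(c) The integer polynomial consistent with all of this is the stated p.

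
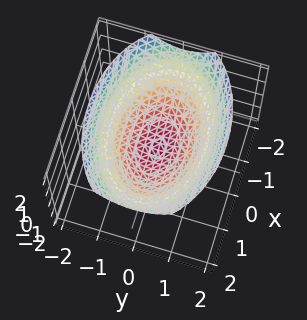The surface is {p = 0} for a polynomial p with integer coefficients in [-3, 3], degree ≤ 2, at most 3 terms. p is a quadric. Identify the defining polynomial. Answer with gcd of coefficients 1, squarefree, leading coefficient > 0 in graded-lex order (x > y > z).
x^2 + 2*y^2 - 3*z

(a) The degree is 2 — a single bowl opening along one axis; a quadric.
(b) Symmetries: it's symmetric under y → −y, forcing even powers of y; it's symmetric under x → −x, forcing even powers of x.
(c) Observable constraints: one z-axis crossing is at z = 0; it meets the x-axis at x = 0 (among the integer gridlines); it meets the y-axis at y = 0 (among the integer gridlines).
(d) These observations pin down the coefficients.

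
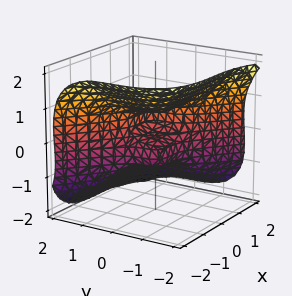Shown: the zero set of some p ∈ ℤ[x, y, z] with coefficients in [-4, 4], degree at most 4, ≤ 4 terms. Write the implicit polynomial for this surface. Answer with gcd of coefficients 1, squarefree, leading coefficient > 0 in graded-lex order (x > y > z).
2*x^3 + 3*y^3 + 3*z^3 - 2*z

1. deg p = 3.
2. Against the integer gridlines: it meets the y-axis at y = 0 (among the integer gridlines); one x-axis crossing is at x = 0.
3. The integer polynomial consistent with all of this is the stated p.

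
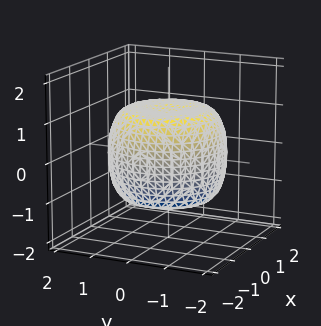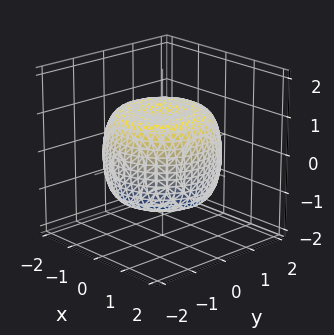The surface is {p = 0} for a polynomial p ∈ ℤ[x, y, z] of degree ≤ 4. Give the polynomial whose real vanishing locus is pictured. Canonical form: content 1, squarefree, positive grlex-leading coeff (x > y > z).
1. Degree: no degree-3 surface has this shape, so deg p = 4.
2. Symmetries: the surface is invariant under rotation about z: p = q(x² + y², z).
3. From the visible intercepts: a circular section at z = -1 has radius between 1 and 2; among the integer gridlines, it crosses the z-axis at z ∈ {-1, 1}.
4. Together with the visible shape, these determine p as stated.

2*x^4 + 4*x^2*y^2 + 2*y^4 - 3*x^2 - 3*y^2 + 3*z^2 - 3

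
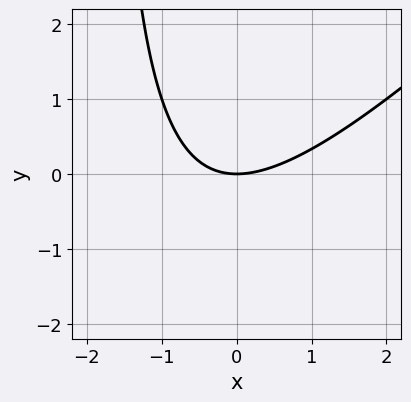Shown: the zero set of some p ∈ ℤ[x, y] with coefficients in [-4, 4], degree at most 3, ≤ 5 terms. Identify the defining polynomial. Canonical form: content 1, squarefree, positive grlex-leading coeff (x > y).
Degree: a generic line meets the curve in up to 2 points, so deg p = 2.
Against the integer gridlines: it meets the x-axis at x = 0 (among the integer gridlines); one y-axis crossing is at y = 0.
Assembling these constraints gives the stated polynomial.

x^2 - x*y - 2*y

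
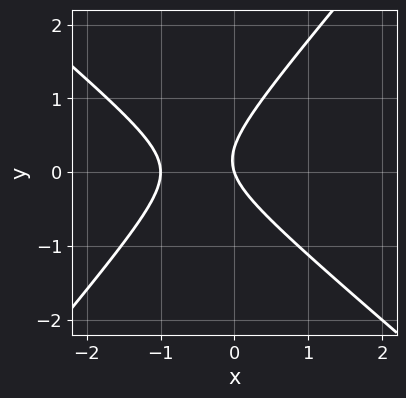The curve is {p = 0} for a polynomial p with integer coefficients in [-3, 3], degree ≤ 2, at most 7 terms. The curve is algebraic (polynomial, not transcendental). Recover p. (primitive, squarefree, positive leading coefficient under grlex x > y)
First, deg p = 2. The shape is more complex than any degree-1 curve.
Next, reading off the gridlines: one y-axis crossing is at y = 0; among the integer gridlines, it crosses the x-axis at x ∈ {-1, 0}.
Finally, solving for integer coefficients yields p as stated.

3*x^2 + x*y - 3*y^2 + 3*x + y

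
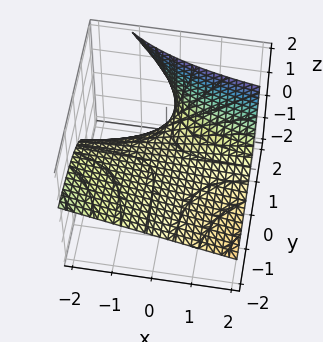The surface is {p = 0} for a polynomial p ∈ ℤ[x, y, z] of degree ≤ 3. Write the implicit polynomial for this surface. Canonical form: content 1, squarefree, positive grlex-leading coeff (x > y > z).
1. The degree is 2 — the shape is more complex than any degree-1 surface.
2. Observable constraints: every point of the y-axis in the box is on the surface; the visible x-axis segment lies entirely on the surface; it meets the z-axis at z = 0 (among the integer gridlines).
3. Solving for integer coefficients yields p as stated.

x*y + 2*y*z - 3*z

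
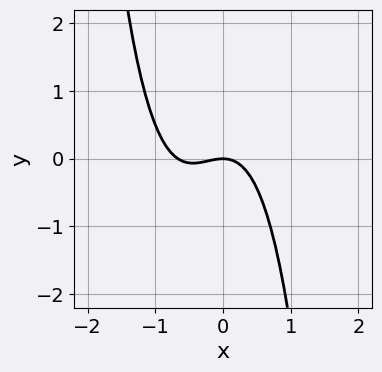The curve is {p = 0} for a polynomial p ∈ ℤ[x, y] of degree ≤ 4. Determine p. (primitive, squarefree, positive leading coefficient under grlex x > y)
1. Degree: a generic line meets the curve in up to 3 points, so deg p = 3.
2. Observable constraints: it crosses the x-axis at the gridline x = 0; it meets the y-axis at y = 0 (among the integer gridlines).
3. These observations pin down the coefficients.

3*x^3 + 2*x^2 + 2*y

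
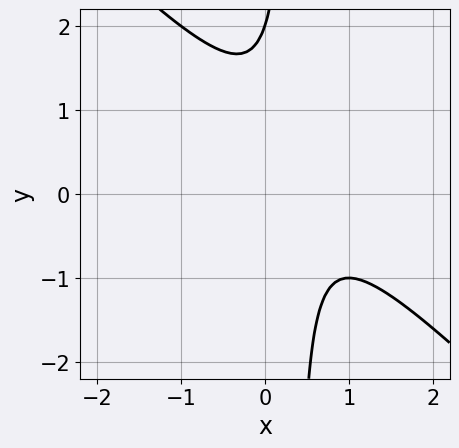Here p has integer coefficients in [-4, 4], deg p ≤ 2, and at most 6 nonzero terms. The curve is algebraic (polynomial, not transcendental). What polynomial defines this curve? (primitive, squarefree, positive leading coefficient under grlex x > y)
3*x^2 + 3*x*y - 3*x - y + 2

First, deg p = 2. The shape is more complex than any degree-1 curve.
Then, against the integer gridlines: no x-intercept at any integer in the box; it crosses the y-axis at the gridline y = 2.
Finally, the integer polynomial consistent with all of this is the stated p.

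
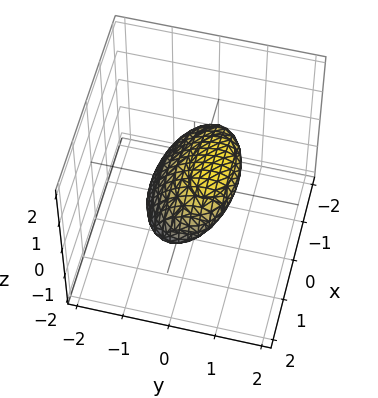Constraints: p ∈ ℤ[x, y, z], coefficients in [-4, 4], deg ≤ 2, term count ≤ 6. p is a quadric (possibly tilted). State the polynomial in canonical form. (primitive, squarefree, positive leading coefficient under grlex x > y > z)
(a) Degree: a generic line meets the surface in up to 2 points, so deg p = 2.
(b) The integer polynomial consistent with all of this is the stated p.

x^2 + 3*y^2 - 3*y*z + 3*z^2 - 2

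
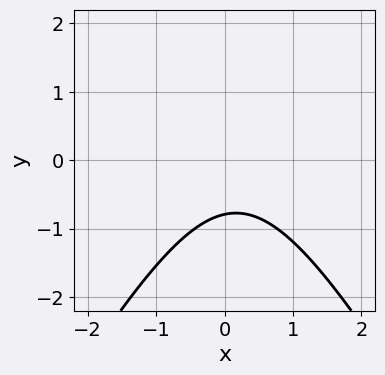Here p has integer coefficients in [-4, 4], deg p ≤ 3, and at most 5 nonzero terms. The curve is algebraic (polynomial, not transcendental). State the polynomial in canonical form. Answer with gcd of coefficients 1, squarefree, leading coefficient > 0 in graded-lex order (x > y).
First, deg p = 2.
Then, from the visible intercepts: no x-intercept at any integer in the box.
Finally, these observations pin down the coefficients.

3*x^2 - y^2 - x + 3*y + 3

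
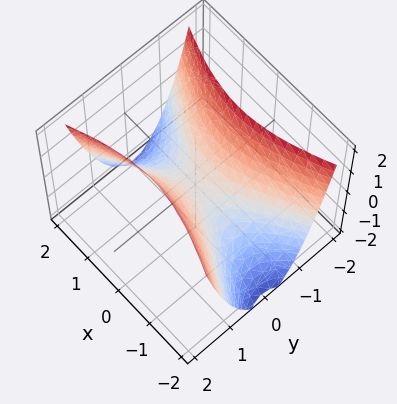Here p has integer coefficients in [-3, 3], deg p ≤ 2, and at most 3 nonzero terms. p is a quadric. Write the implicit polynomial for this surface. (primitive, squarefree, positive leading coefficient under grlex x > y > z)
x^2 - 3*y^2 + 2*z

First, degree: a hyperbolic paraboloid; a quadric, so deg p = 2.
Then, symmetries: it's symmetric under y → −y, forcing even powers of y; it's symmetric under x → −x, forcing even powers of x.
Then, checking where it meets the axes: it crosses the z-axis at the gridline z = 0; it crosses the x-axis at the gridline x = 0.
Finally, solving for integer coefficients yields p as stated.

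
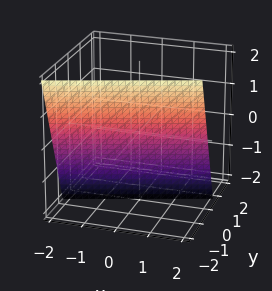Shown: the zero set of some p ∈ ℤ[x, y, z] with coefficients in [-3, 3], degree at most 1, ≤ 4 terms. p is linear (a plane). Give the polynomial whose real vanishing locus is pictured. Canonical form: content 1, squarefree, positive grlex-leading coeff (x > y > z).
(a) deg p = 1. Every cross-section is a straight line — this is a plane.
(b) From the axis intercepts and sections: one x-axis crossing is at x = 2; one z-axis crossing is at z = -2.
(c) Putting this together gives p.

x - 3*y - z - 2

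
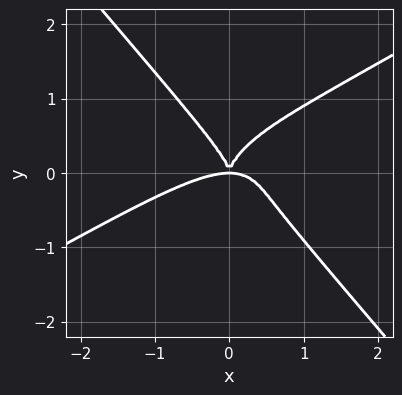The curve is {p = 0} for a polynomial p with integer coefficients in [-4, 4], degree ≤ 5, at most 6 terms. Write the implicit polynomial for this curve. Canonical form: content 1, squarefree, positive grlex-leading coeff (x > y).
First, degree: no degree-3 curve has this shape, so deg p = 4.
Then, from the visible intercepts: it crosses the y-axis at the gridline y = 0; one x-axis crossing is at x = 0.
Finally, together with the visible shape, these determine p as stated.

2*x^4 - 3*x^3*y - 3*y^4 + 3*x^2*y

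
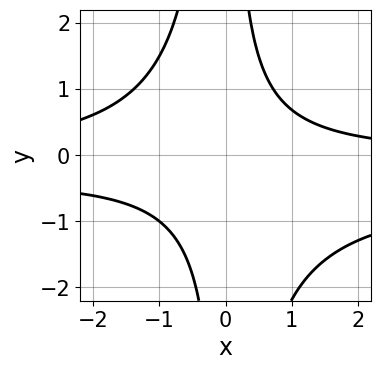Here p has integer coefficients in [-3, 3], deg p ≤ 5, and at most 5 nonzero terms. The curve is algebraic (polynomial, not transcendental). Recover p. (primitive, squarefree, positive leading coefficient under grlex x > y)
2*x^2*y^2 + x^2*y + 2*x*y - 3

deg p = 4. The shape is more complex than any degree-3 curve.
Observable constraints: no x-intercept at any integer in the box; no y-intercept at any integer in the box.
Matching integer coefficients to the picture gives p.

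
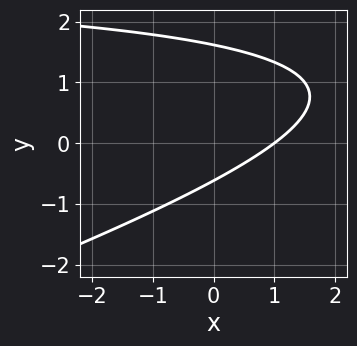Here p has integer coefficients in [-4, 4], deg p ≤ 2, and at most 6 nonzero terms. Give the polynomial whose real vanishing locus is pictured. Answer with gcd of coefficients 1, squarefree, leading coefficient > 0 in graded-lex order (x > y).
x*y - 3*y^2 - 3*x + 3*y + 3

1. The degree is 2 — the shape is more complex than any degree-1 curve.
2. Checking where it meets the axes: it meets the x-axis at x = 1 (among the integer gridlines).
3. Solving for integer coefficients yields p as stated.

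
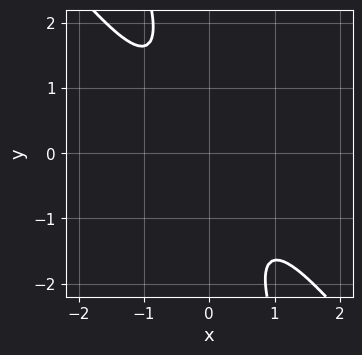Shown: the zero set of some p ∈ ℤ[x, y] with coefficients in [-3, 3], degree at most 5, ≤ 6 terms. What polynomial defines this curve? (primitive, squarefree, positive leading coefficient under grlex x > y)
1. Degree: the shape is more complex than any degree-3 curve, so deg p = 4.
2. Checking where it meets the axes: the curve avoids every integer x-axis point in the box; it misses every integer gridline on the y-axis.
3. These observations pin down the coefficients.

3*x^4 + 3*x*y^3 + y^4 + 3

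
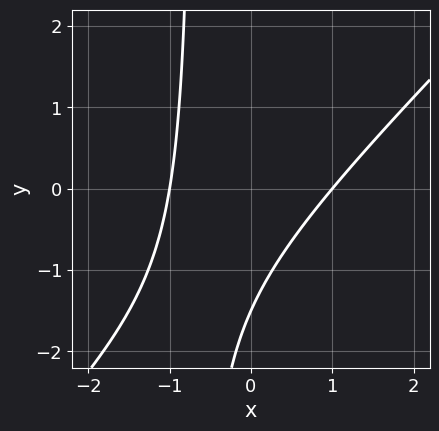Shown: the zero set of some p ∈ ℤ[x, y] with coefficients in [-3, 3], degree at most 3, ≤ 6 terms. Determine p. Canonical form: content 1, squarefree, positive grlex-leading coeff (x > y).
The degree is 2 — the shape is more complex than any degree-1 curve.
Checking where it meets the axes: the x-axis gridline crossings are at x ∈ {-1, 1}.
Assembling these constraints gives the stated polynomial.

3*x^2 - 3*x*y - 2*y - 3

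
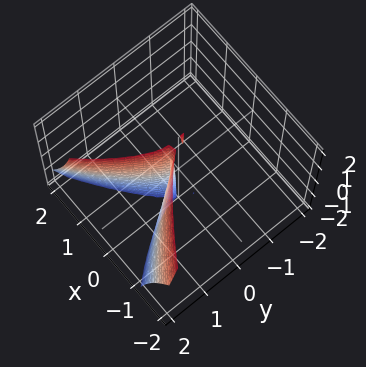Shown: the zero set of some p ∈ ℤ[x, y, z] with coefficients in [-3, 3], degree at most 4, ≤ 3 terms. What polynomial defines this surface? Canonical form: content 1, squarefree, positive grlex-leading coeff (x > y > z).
x*y*z - y^3 + 3*x^2

1. deg p = 3. The shape is more complex than any degree-2 surface.
2. From the visible intercepts: it crosses the y-axis at the gridline y = 0; it meets the x-axis at x = 0 (among the integer gridlines); every point of the z-axis in the box is on the surface.
3. These observations pin down the coefficients.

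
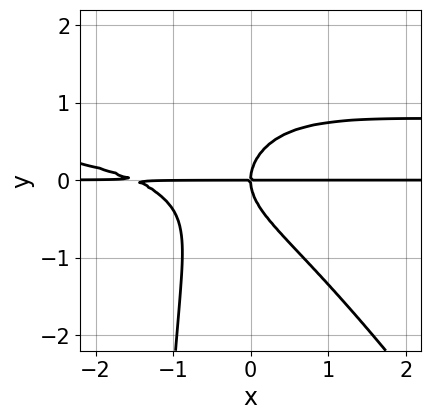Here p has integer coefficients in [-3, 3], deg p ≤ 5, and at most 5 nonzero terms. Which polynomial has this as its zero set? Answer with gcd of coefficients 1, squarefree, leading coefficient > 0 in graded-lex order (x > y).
The degree is 4 — a generic line meets the curve in up to 4 points.
Checking where it meets the axes: it crosses the y-axis at the gridline y = 0; every point of the x-axis in the box is on the curve.
Matching integer coefficients to the picture gives p.

3*x^2*y^2 + 2*x*y^3 - 2*x^2*y + 3*y^3 - 3*x*y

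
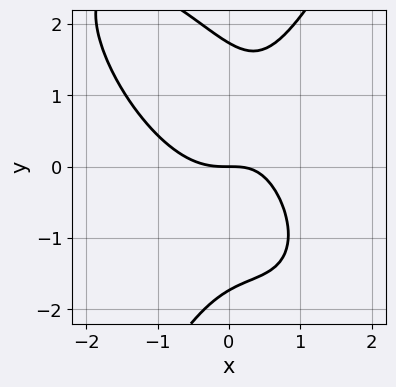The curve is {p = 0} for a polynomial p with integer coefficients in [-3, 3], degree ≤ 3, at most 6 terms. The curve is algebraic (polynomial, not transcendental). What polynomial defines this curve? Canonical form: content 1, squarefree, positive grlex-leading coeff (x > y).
3*x^3 + 2*x^2*y - y^3 - 2*x*y + 3*y

(a) Degree: the shape is more complex than any degree-2 curve, so deg p = 3.
(b) Checking where it meets the axes: one x-axis crossing is at x = 0; it crosses the y-axis at the gridline y = 0.
(c) The integer polynomial consistent with all of this is the stated p.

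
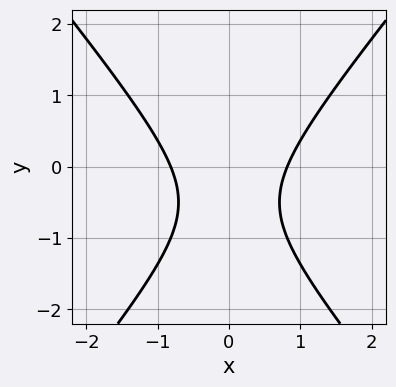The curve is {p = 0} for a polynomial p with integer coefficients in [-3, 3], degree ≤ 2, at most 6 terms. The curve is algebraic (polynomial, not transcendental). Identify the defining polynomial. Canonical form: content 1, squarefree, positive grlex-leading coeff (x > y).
3*x^2 - 2*y^2 - 2*y - 2

First, the degree is 2 — a generic line meets the curve in up to 2 points.
Next, symmetries: the x ↦ −x reflection is a symmetry, so x appears only in even powers.
Then, from the visible intercepts: no y-intercept at any integer in the box.
Finally, the integer polynomial consistent with all of this is the stated p.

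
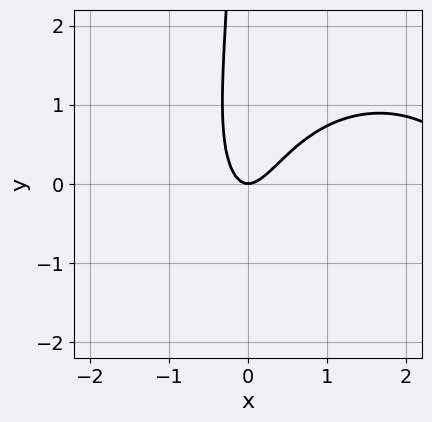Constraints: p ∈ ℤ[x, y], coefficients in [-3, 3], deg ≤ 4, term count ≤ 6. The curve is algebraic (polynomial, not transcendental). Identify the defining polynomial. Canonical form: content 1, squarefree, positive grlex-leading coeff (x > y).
x^3 + x*y^2 - 3*x^2 + x*y + y

deg p = 3. A generic line meets the curve in up to 3 points.
Reading off the gridlines: one y-axis crossing is at y = 0; it meets the x-axis at x = 0 (among the integer gridlines).
Matching integer coefficients to the picture gives p.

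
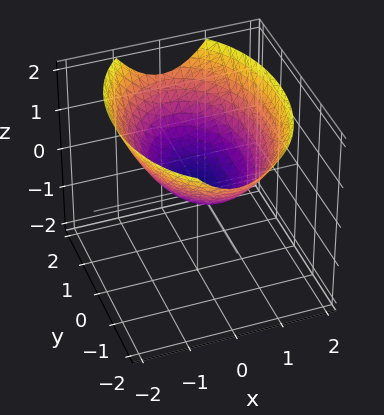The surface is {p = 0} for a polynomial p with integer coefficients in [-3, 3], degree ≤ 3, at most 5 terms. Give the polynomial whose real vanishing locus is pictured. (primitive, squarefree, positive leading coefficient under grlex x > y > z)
2*x^2 + y^2 - 3*z

(a) deg p = 2. A paraboloid; a quadric.
(b) Symmetries: mirror symmetry y ↦ −y ⇒ only even powers of y; the x ↦ −x reflection is a symmetry, so x appears only in even powers.
(c) Observable constraints: it meets the y-axis at y = 0 (among the integer gridlines); it crosses the x-axis at the gridline x = 0; it meets the z-axis at z = 0 (among the integer gridlines).
(d) Solving for integer coefficients yields p as stated.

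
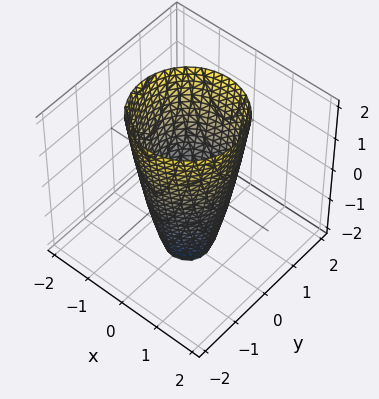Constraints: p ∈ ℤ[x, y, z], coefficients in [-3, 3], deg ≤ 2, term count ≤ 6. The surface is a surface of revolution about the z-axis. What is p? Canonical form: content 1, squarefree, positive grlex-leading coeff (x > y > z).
(a) The degree is 2 — the shape is more complex than any degree-1 surface.
(b) By symmetry, the surface is invariant under rotation about z: p = q(x² + y², z).
(c) From the axis intercepts and sections: the x-axis gridline crossings are at x ∈ {-1, 1}; a circular section at z = 2 has radius between 1 and 2; the surface avoids every integer z-axis point in the box; among the integer gridlines, it crosses the y-axis at y ∈ {-1, 1}.
(d) Putting this together gives p.

3*x^2 + 3*y^2 - z - 3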